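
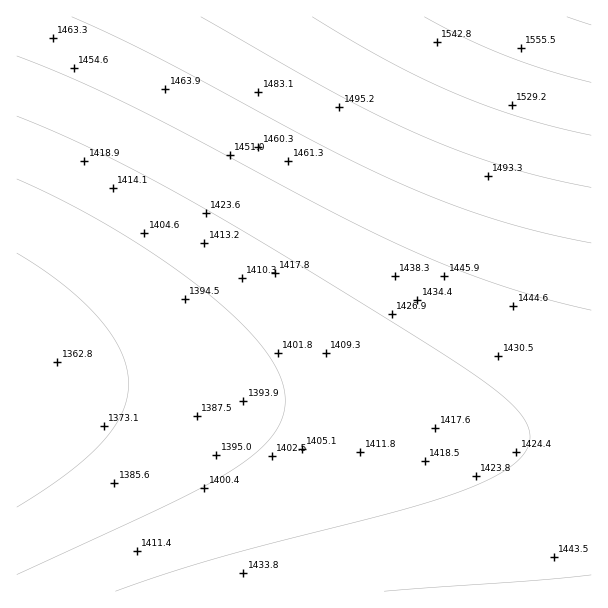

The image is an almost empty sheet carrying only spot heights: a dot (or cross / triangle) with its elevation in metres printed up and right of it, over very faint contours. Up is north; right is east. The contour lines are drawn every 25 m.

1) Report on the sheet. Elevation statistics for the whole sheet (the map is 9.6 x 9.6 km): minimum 1355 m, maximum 1580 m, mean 1440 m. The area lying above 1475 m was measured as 18.4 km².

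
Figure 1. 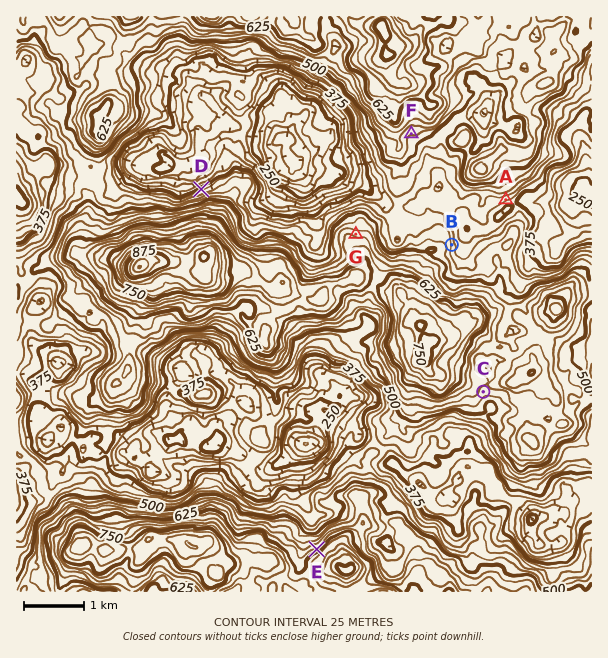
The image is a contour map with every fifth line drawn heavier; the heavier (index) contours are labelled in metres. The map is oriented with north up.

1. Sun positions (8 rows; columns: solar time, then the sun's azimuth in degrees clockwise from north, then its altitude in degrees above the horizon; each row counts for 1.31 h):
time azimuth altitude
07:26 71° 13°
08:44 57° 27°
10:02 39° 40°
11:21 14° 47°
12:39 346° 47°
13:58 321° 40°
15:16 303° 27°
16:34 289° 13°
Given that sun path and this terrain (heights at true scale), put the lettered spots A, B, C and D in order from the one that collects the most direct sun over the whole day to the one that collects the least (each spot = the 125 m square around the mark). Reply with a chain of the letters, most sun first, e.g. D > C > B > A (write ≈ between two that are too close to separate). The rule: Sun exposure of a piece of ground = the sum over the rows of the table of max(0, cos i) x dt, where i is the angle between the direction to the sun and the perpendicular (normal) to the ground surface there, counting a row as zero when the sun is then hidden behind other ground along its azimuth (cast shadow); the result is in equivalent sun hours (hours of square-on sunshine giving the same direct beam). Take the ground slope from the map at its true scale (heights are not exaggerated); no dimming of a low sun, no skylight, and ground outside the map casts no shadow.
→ D > B > C > A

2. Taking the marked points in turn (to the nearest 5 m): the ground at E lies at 610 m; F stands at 530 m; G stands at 570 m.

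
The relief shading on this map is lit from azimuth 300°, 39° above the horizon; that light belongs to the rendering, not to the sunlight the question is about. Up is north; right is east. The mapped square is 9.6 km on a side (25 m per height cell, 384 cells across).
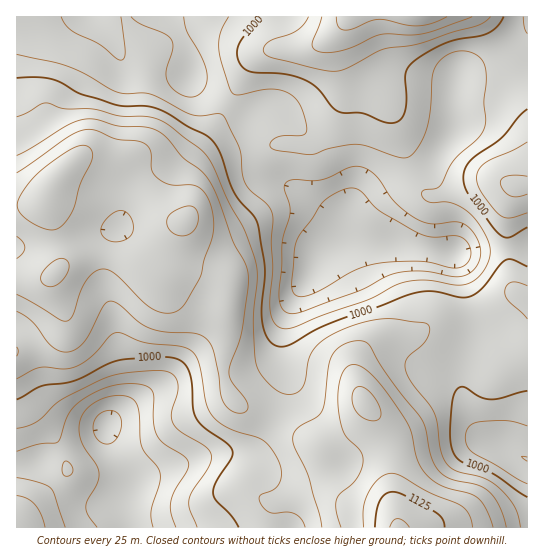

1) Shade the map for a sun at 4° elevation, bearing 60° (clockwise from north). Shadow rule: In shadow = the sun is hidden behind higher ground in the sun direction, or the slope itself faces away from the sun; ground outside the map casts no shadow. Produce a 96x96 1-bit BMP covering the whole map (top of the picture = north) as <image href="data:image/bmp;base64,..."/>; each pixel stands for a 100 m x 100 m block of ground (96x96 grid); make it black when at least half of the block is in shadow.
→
<image width="96" height="96" href="data:image/bmp;base64,Qk2+BAAAAAAAAD4AAAAoAAAAYAAAAGAAAAABAAEAAAAAAIAEAAATCwAAEwsAAAIAAAAAAAAA////AAAAAAAAAAAGAAAH4/gAAAAAAAAOAAAH4fgAAAAAAAAOAAAD4PAAAAAAAAAAAAAD4HAAAAAAAAAAAAABwCAAAAAAAAAAAAAAAAAAAAAAAAAAAAAAAAAAAAAAAAAAAAAAAAAAAAAAAAAAAAAAAAAAAAAAAAAAAAAAAAAAAAAAAAAAAAAAAAAAAAAAAAAAAAAAAAAAAAAAAAD+AAA4AAAAAAAAAAH/4AA4AAAAAAAAAAP//AAYAAAAAAAAAAf//wAAAAAAAAAAAA///4AAAAAAAAAAAB///4AAAAAAAAAAAD///4AAAAAAAAAAAD///4AAAAAAAAAAAD///wAAPgAAAAAAAD///gAA/gAAAAAAAB///gAA/gAAAAAAAA///AAB/gAAAAAAAAf//AAA/AAAAAAAAAH/+AAA/AAAAAAAAAD/+AAA/AAAAAAAAAB/+AAAeAAAAAAAAAA/+AAAcAAAAAAAAAAf+AAAAAAAAAAAAAAf8AAAAAAAAAAAAAAP8AAAAAAAAAAAAAAH8AAAAAAAAAAAAAAD4AAAAAAAAAAAAAAAAAAAAAAAAAAAAAAAAAAAAAAAAAAAAAcAAAAAAAAAAAAAAA+AAAAAAAAAAAAcAA8AAAAAAAAAAAD8AA8AAAAAAAAAAAD8AA8AAAAAAAAAAAD4AA4AAAAAAAAAAADwAB4AAAAAAAAAAAAAABwAAAAAAAAAAAAAABwAAAAAAAAAAAAAAAgAAAAAAAAAAAAAAAAAAAAAAAAAAAAAAAAAAAAAAAAAAAAAAAAAAAAAAAAAH4AAAAAAAAAAAAAA/4AAAAAAAAAAAAAD/8AAAAAAAAAAAAAf/8AAAAAAAAAAAAB//8AAAAAAAAAAAAD//8AAAAAAAAAAAAf//+AAAAAAAAAAAA///+AAAAAAAAAAAB///+AAAAAAAAAAAB/7/+AAAAAAAAAAAB/x/+AAAAAAAAAAAB/g/+AAAAAAAAAAAB/A/+AAAAAAAAAAAB+A/8AAAAAAAAAAAAwA/8AAAAAAAAAAAAAAf4AAAAAAAAAAAAAAfwAAAAAAAAAAAAAAPgAAAAAAAAAAAAAAHAAAAAAAAAAAAAAAAAAAAAAAAAAAAAAAAAAAAAAAAAAAAAAAAAAAAAAAAAAAAAAAAAAAAAAAAAAAAAAAAAAAAAAAAAAAAAAAAAAAAAAAAAAAAAAAAAAAAAAAAAAAAAAAAAAAAAAAAAAAAAAAAAAAAAAAAAAAAAAAAAAAAAAAAAAAAAAAAAAAAAAAAAAAAAAAAAAAAAAAAAAAAAAAAAAAAAAAAAAAAAAAAAAAAAAAAAAAAAAAAAAAAAAAAAAAAAAAAAAAAAAACAA/AAAAAAAAAAAAPgB/AAAAAAAAAAAAP4A+AAAAAAAAAAAAP8AOAAAAAAAAAAAAH4AAAAAAAAAAAAAAHwAAAAAAAAAAAAAADgAAAAAAAAAAAAAAAAAAAAAAAAAAAAAAAAAAAAIAAAAAAAAAAAAAAAfAAAAAAAAAAAAAAAfgAAAAAAAAAAAAwAfgAAAAAAAAAAAA4APgAAA="/>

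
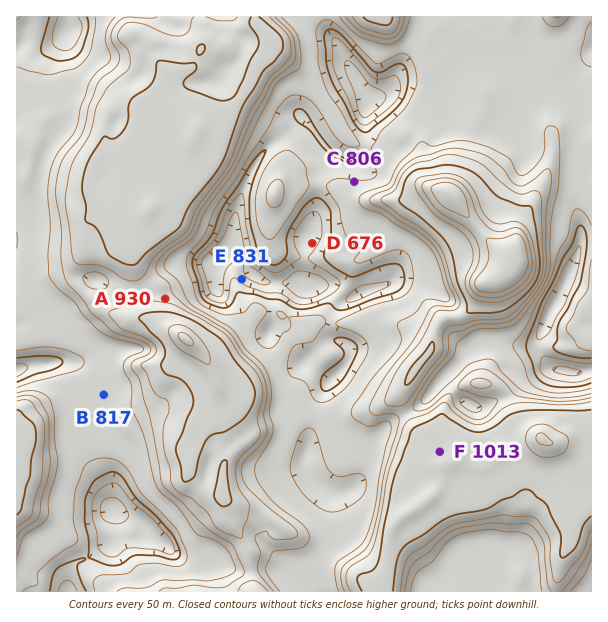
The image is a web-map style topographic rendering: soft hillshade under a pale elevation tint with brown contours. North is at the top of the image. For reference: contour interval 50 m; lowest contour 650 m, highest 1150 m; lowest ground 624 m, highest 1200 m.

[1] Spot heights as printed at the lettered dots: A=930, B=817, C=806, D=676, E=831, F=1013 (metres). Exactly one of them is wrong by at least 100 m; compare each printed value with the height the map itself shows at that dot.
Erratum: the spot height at E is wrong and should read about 681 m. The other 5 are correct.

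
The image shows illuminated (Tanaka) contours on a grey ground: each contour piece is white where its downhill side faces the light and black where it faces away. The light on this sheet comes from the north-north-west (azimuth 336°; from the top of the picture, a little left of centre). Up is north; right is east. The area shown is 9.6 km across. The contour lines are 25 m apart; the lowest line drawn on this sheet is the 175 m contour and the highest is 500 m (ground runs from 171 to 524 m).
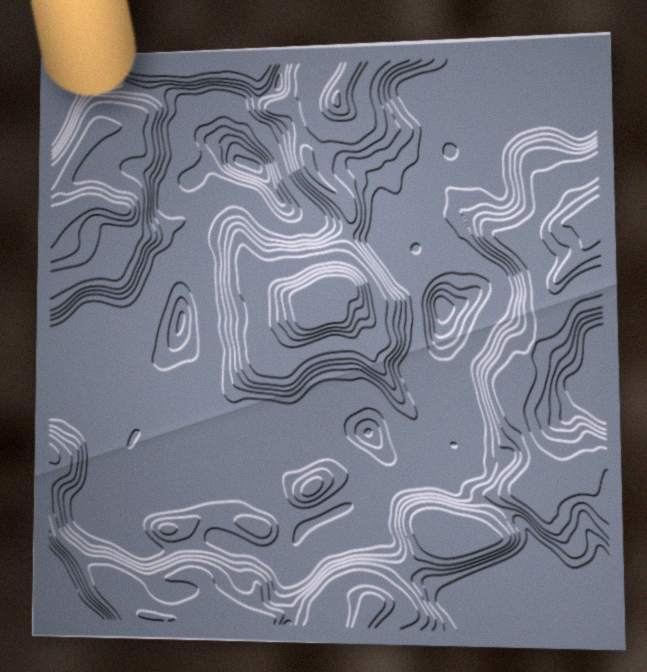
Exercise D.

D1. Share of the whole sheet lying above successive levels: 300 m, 54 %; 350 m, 38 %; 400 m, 22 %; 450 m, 4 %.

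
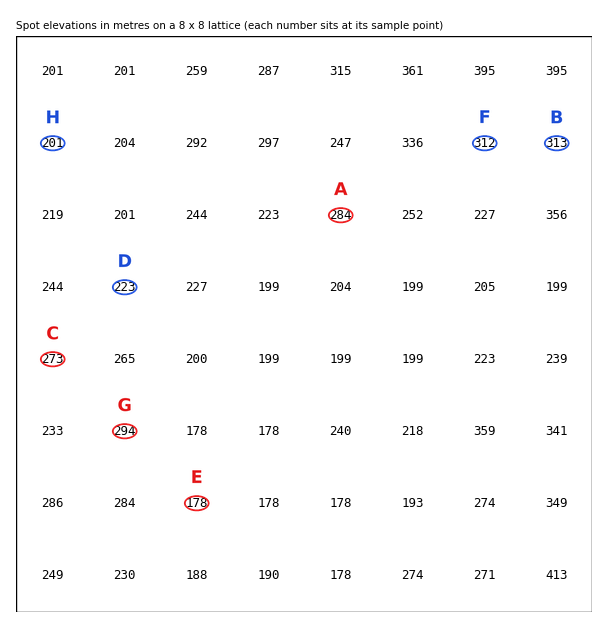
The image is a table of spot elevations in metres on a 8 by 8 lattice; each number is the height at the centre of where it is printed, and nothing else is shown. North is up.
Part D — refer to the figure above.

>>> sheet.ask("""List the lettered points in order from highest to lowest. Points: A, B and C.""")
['B', 'A', 'C']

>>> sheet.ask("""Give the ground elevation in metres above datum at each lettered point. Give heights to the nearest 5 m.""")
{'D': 225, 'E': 180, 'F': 310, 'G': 295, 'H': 200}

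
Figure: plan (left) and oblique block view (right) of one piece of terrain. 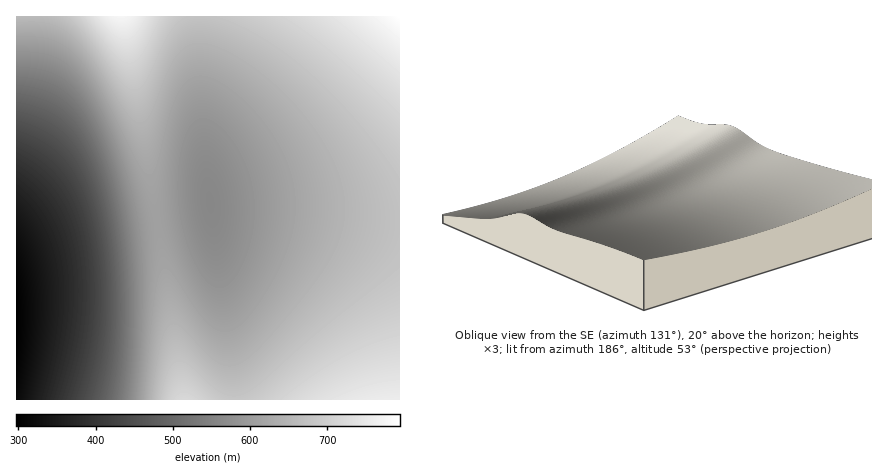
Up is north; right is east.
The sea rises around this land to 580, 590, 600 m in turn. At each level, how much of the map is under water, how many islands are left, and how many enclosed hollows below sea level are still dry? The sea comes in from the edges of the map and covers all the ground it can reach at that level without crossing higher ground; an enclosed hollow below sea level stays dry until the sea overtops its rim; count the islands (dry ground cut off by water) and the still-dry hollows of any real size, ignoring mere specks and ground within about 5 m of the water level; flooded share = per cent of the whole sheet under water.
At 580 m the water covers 25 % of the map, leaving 0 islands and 1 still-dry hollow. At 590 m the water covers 26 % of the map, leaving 0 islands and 1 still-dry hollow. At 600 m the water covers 27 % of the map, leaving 0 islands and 1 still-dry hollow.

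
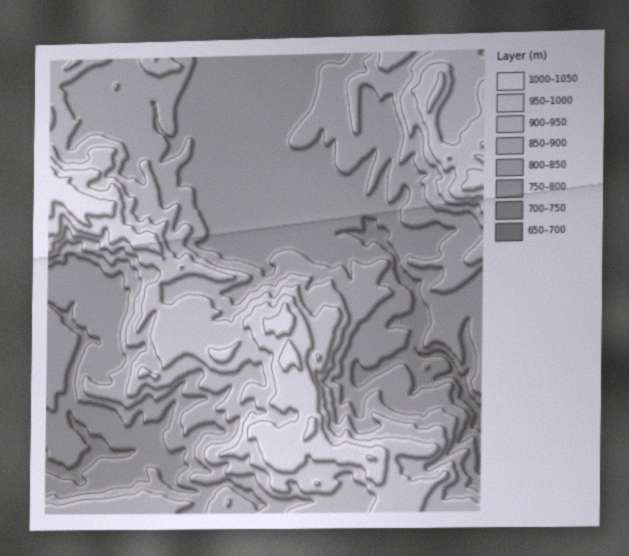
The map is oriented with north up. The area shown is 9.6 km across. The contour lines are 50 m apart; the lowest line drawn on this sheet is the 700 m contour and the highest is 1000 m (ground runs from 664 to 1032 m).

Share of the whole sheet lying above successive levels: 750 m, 91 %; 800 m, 60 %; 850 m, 38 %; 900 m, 24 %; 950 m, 10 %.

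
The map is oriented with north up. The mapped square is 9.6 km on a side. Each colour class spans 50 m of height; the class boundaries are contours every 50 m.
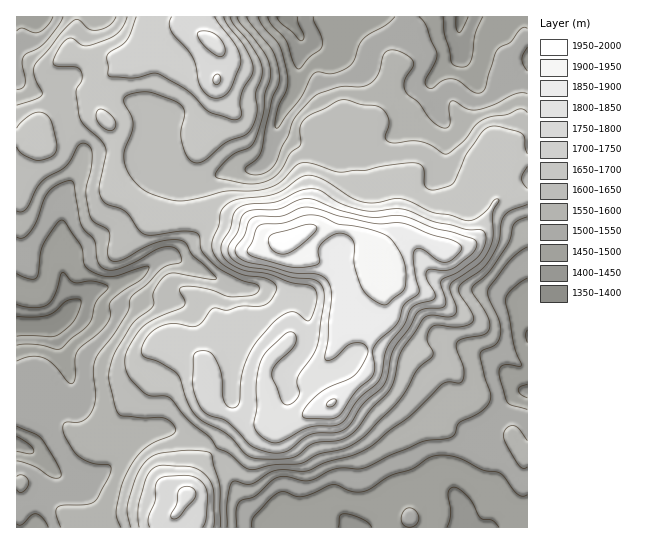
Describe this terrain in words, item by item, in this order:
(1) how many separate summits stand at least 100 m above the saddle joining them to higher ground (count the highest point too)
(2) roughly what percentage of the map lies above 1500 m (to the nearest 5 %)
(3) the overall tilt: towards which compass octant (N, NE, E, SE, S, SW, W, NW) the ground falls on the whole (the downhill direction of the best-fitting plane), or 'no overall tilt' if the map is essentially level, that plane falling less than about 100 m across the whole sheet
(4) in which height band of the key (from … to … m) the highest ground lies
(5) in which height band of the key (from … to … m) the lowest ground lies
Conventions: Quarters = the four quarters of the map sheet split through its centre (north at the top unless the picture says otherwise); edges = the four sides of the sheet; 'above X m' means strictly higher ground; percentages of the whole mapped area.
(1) Counting only tops that stand 100 m proud, the map has 3 summits.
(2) Roughly 85 % of the ground is higher than 1500 m.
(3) There is no overall tilt: the best-fitting plane is nearly level.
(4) Between 1950 and 2000 m: that is the band holding the highest ground.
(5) The lowest ground lies in the 1350–1400 m band.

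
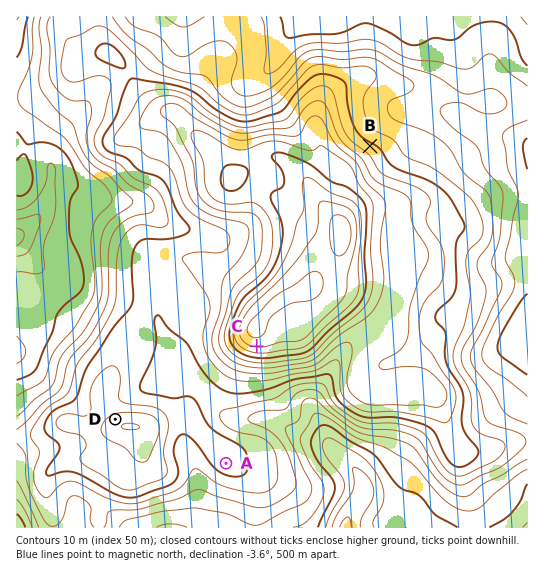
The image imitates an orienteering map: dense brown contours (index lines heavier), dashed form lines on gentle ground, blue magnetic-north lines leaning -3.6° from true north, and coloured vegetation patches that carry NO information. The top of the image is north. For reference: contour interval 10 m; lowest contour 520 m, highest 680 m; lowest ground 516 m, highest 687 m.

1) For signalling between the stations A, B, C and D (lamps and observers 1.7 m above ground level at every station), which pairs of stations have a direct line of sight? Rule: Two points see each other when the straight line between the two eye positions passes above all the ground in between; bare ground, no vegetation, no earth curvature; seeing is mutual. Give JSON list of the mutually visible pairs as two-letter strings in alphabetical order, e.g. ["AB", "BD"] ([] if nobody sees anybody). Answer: ["AC", "CD"]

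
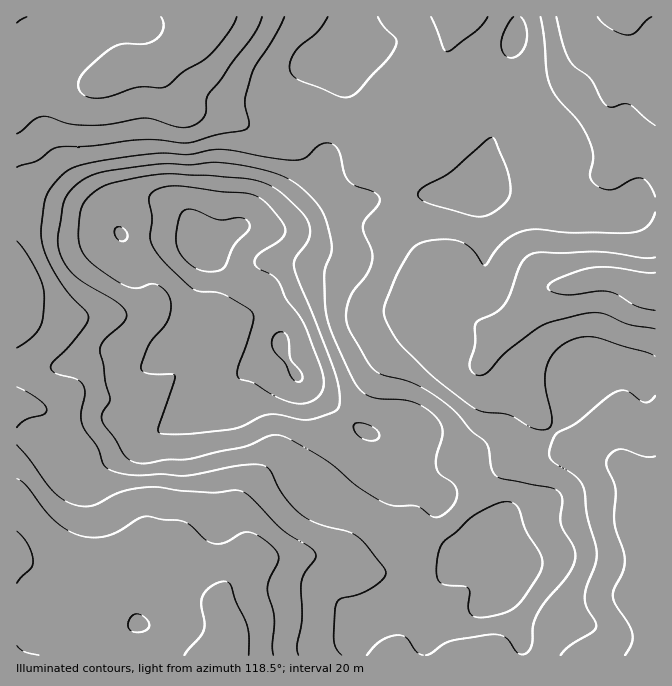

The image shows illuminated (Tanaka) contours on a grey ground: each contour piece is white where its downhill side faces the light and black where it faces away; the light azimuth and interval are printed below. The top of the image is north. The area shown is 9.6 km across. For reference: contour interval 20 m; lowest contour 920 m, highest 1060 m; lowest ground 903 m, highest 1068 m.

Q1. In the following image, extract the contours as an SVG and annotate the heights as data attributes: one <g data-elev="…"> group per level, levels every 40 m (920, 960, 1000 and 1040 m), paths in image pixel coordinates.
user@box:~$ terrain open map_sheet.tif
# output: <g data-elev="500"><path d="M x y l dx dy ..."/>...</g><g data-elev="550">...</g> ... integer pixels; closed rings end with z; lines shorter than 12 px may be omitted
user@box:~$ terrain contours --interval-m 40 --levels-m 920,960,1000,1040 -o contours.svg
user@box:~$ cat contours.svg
<g data-elev="920"><path d="M184 655l16-18 4-7 0-8-3-18 2-9 9-9 12-5 5 1 2 3 5 17 10 22 3 11 0 20"/><path d="M17 646l8 6 14 3"/><path d="M17 531l11 14 4 9 1 8-2 6-14 15"/><path d="M655 310l-18-4-18-11-9-3-11-1-34 4-13-3-3-2-1-3 2-4 8-5 23-8 13-3 18 0 32 5 11 1"/><path d="M237 17l-8 15-18 21-9 8-19 11-16 14-7 2-23-1-25 9-12 2-12-1-6-4-3-5-1-6 4-7 5-7 19-16 11-7 8-1 20 0 10-4 5-5 3-7 0-6-2-5"/><path d="M652 17l-5 3-12 13-6 2-9-2-10-5-7-5-5-6"/></g><g data-elev="960"><path d="M561 655l9-10 20-11 6-6 0-4-10-17-1-10 2-10 9-23 1-10-10-39-4-28-8-11-24-16-2-7 3-11 5-9 20-10 28-24 10-7 7-2 5 1 18 12 5-2 5-5"/><path d="M17 445l11 13 26 34 11 9 13 5 16-1 27-13 26-5 12 0 21 4 30 2 27-3 10 4 34 34 29 19 6 7-1 4-10 14-4 10 1 35-5 28 1 10"/><path d="M17 387l23 13 5 5 2 5-3 4-19 6-8 7"/><path d="M655 356l-10-4-51-15-15 1-14 5-13 12-4 8-3 9 0 13 7 30-1 10-4 4-8 1-11-4-18-11-28-4-17-9-34-27-29-29-13-19-5-15 2-10 14-34 12-19 10-6 22-4 16 3 11 6 11 15 3 2 17-22 10-7 10-5 15-2 33 4 64-1 7-2 6-3 5-6 3-8"/><path d="M17 241l10 13 11 21 5 12 1 11-1 20-4 10-8 10-14 10"/><path d="M655 197l-6-14-7-5-8 1-17 9-7 2-11-3-8-7-1-7 3-18-5-17-9-17-23-24-7-15-9-65"/><path d="M284 17l-10 20-17 26-5 10-7 25 0 9 4 16-1 4-3 3-28 5-28 8-45-3-54 6-32 1-7 3-14 11-20 6"/><path d="M488 17l-11 13-25 20-5 2-3-3-13-32"/></g><g data-elev="1000"><path d="M475 617l9 0 11-2 19-7 10-11 18-29 0-6-2-8-14-24-7-22-7-6-7 0-7 1-24 12-29 25-6 10-3 18 2 12 7 5 19 1 4 2 2 6-1 16 1 4z"/><path d="M433 517l7-1 8-5 6-8 3-8-2-10-15-11-4-7 1-12 5-20-1-10-7-10-14-10-15-5-33-3-10-5-8-10-21-45-7-24-2-40 8-25-4-21-7-19-17-18-14-10-18-8-28-6-29-4-25 3-30-1-53 7-20 7-15 11-8 14-6 30 0 12 3 12 6 10 8 9 42 26 7 6 3 5-3 9-20 18-4 10 4 15 1 17 5 16-1 5-7 10 0 7 25 38 7 4 8 2 25-4 22-1 56-12 25-11 10-1 12 5 32 19 33 27 23 15 14 5 23 0z"/></g><g data-elev="1040"><path d="M297 403l13-1 10-8 4-11-2-13-17-45-7-10-12-17-7-16-7-7-15-8-3-5 5-9 18-10 6-6 2-7-3-8-17-20-7-5-8-3-73-8-13 1-10 4-5 7 3 20-2 20 3 9 7 10 34 32 6 3 15 0 9 2 23 14 6 5-1 12-14 43-1 5 2 5 15 5 26 15z"/><path d="M119 240l3 1 3 0 3-6-4-7-6-1-3 1-1 4 2 5z"/></g>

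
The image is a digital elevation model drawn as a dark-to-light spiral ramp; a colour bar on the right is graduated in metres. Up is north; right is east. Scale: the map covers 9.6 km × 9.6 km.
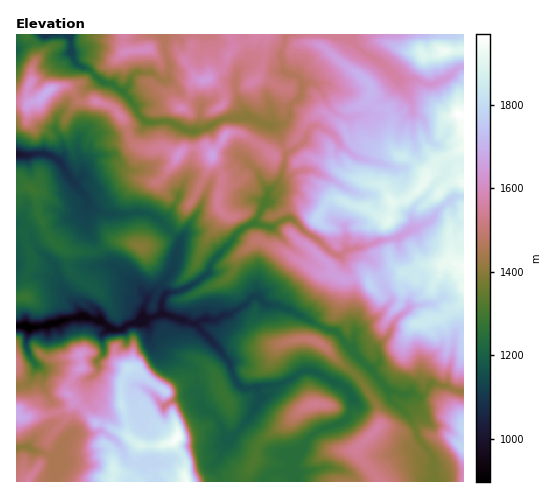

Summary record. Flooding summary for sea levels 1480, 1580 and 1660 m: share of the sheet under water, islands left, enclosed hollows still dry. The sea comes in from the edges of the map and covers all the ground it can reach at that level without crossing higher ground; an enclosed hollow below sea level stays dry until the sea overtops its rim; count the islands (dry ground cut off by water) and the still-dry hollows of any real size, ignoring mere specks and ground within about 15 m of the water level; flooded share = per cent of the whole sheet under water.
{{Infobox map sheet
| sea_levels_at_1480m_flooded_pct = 53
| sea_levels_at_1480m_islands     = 2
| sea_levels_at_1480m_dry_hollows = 0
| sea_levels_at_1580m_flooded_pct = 71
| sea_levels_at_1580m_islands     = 5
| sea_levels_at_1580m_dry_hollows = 0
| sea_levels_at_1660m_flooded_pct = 79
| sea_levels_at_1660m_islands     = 1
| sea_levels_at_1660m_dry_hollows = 0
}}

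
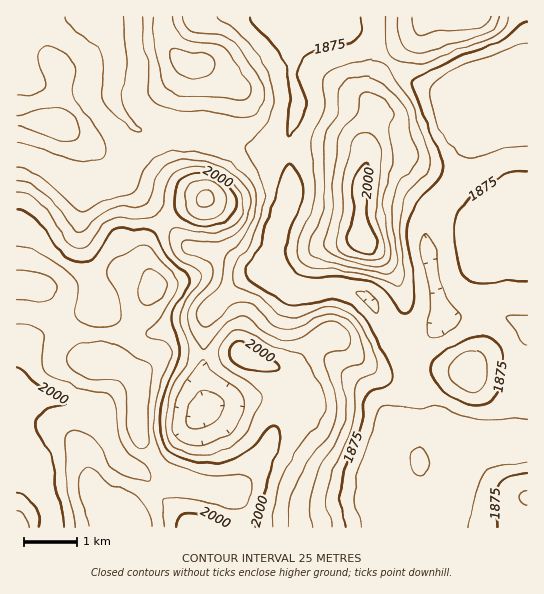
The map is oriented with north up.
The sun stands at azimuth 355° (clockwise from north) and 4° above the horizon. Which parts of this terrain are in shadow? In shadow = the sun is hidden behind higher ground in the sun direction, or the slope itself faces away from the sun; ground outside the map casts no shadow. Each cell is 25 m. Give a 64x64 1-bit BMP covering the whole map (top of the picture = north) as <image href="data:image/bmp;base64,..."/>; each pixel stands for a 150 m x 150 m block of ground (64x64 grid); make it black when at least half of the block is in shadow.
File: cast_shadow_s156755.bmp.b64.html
<image width="64" height="64" href="data:image/bmp;base64,Qk0+AgAAAAAAAD4AAAAoAAAAQAAAAEAAAAABAAEAAAAAAAACAAATCwAAEwsAAAIAAAAAAAAA////AAAAAAAAAAfwAAAAAAAAD/gAAAAAAAAP8AAAAAAAAA/AAAAAAAAADAAAAAAAAAAAAAAAAAAAAAAAAAAAAAABAAADgAAAAAMAAAeAAAAAAwAAB8AAAAACAAAHwABAAAAAAAOAAeAAAAAAAAAB8AAAGAAAAAPwAGAYAAAAA/AB8Dg4AAwH4AfwPDwAHgfgH/A8fAAcB4AP8Dx+ADgAAAIAPHwAcAAAAAAYOADgAAAAAAAAAMAAAAAAAAABgAAAAAAAAAAOAAAAAAAAAA8AAAAADgAAHwAAAAB/AAA/AAAAAH/AAH8AAAAAP8AD/wAAAAAf4A//AAAAAAP4H/8AAAAAAPwf/wAAAAAB/B/+AAAAAAP8D/4AAAAAB/wB+AAAAAAP/AAAAAAAAA/+AAAAAAAAD/4AAAAAAAAP/gAAAAAAAAf+AAAAAAAAAAAAAGAAAAAAAAAAcAAAAAAAAABwAAAAAAAAAHAAAgAAAAAAIAAPAAAAAAAAAD8AAAAAAAAA/gAAAAAAAAD+AAAAAAAAAPAAB/gAAAAAAAAf/AAAAAAAAB/8AAAH4AAAP/wAAA/wAAAf8AAAH/gAAA+AAAA/+AAAAAAAAH/4AAAAAAAAf/wAAAAAAAD//AAAAAAAAP/+AAAAAAAA//4AAAAAAAA//wAAAAAAAAf/AAAAAAAAAP4AAAAAAAAAAA=="/>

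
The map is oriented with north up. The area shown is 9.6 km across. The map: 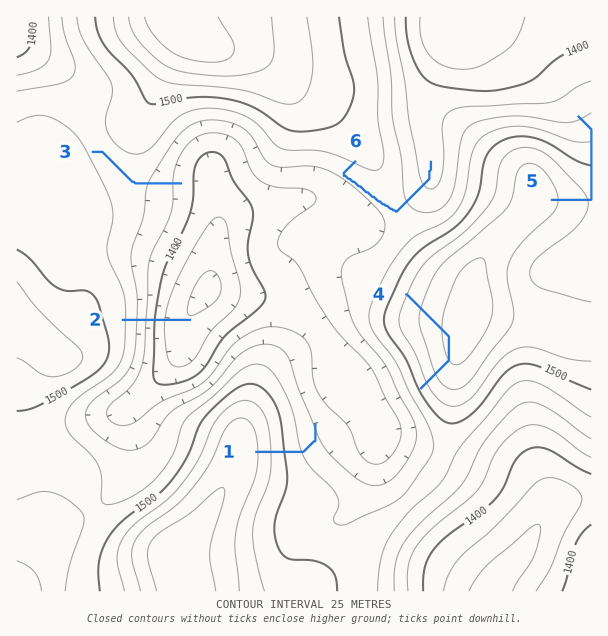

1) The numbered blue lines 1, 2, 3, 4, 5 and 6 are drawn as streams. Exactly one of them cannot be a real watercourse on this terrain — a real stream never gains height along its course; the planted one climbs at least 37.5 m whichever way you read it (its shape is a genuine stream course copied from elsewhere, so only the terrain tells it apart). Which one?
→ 4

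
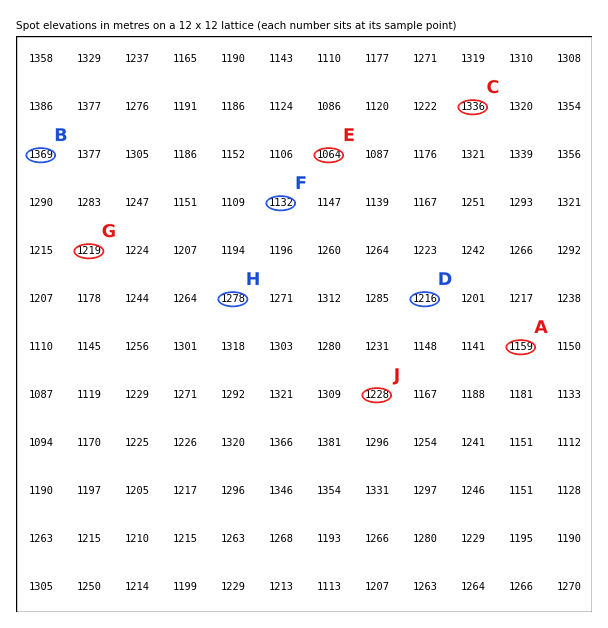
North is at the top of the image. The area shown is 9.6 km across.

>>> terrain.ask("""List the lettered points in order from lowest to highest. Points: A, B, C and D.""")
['A', 'D', 'C', 'B']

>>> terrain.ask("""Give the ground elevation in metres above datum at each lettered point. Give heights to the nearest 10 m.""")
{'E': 1060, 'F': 1130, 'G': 1220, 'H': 1280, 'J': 1230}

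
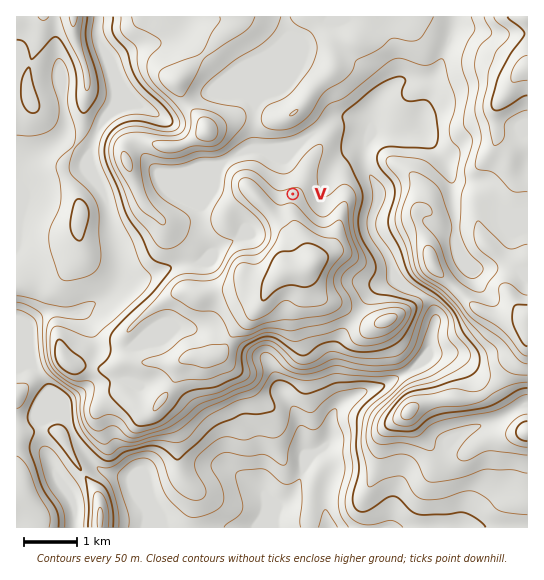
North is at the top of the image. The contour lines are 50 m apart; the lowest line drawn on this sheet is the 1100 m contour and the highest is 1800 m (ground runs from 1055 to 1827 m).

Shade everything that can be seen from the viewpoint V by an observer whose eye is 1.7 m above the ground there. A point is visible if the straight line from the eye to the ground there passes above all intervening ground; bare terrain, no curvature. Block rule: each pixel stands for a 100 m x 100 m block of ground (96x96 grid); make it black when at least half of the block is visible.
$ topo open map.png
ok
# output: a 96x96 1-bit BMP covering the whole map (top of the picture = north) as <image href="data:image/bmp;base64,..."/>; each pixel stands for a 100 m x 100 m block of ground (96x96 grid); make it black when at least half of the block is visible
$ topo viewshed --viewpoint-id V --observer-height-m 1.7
<image width="96" height="96" href="data:image/bmp;base64,Qk2+BAAAAAAAAD4AAAAoAAAAYAAAAGAAAAABAAEAAAAAAIAEAAATCwAAEwsAAAIAAAAAAAAA////AAAAAAAAAAAAAAAAAAAAAAAAAAAAAAAAAAAAAAAAAAAAAAAAAAAAAAAAAAAAAAAAAAAAAAAAAAAAAAAAAAAAAAAAAAAAAAAAAAAAAAAAAAAAAAAAAAAAAAAAAAAAAAAAAAAAAAAAAAAAAAAAAAAAAAAAAAAAAAAAAAAAAAAAAAAAAAAAAAAAAAAAAAAAAAAAAAAAAAAAAAAAAAAAAAAAAAAAAAAAAAAAAAAAAAAAAAAAAAAAAAAAAAAAAAAAAAAAAAAAAAAAAAAAAAAAAAAAAAAAAAAAAAAAAAAAAAAAAAAAAAAAAAAAAAAAAAAAAAAAAAAAAAAAAAAAAAAAAAAAAAAAAAAAAAAAAAAAAAAAAAAAAAAAAAAAAAAAAAAAAAAAAAAAAAAAAAAAAAAAAAAAAAAAAAAAAAAAAAAAAAAAAAAAAAAAAAAAAAAAAAAAAAAAAAAAAAAAAAAAAAAAAAAAAAAAAAAAAAAAAAAAAAAAAAAAAAAAAAAAAAAAAAAAAAAAAAAAAAAAAAAAAAAAAAAAAAAAAAAAAAAAAAAAAAAAAAAAAAAAAAAAAAAAAAAAAAAAAAAAAAAAAAAAAAAAAAAAAAAAAAAAAAAAAAAAAAAAAAAAAAAAAAAAAAIAAAAAAAAAAAAAAAAAAAAAAAAAAAAAAAAAAAAAAAAAAAAAAAAAAAAAAAAAAAAAAAAAAAAAAAAAAAAAAAAAAAAAAAAAAAAAAAAAAAAAAAAAAAAAAAAAAAAAAAAAAAAAAAAAAAAAAAAAAAAAAAAAAAAAAAAAAAAEAAAAAAAAAAAAAAAMAAAAAAAAAAAAAAAMAAAAAAAAAAABgAAMAAAAAAAAAAABwAAcAAAAAAAAAAAB4AAYAQAAAAAAAAADsAA4AAAAAAAAAAACEAA4AAAAAAAAAAAAGABwAAAAAAAAAAAECADgAAAAAAAAAAAICADgAAAAAAAAAACICADgAAAAAAAAAAGYDADgAAAAAAAAAAPQDADwAAAAAAAAAAfYDAD4AgAAAAAAAA/cDAD4AxwAAAAAAA/eDAHwA/wAAAAAAA/+DAPwB/gAAAAAAA//HAfgD/gAAAAAAAf//A/AD/AAAAAAAAf//B8AD/AAAAAAAAf/+D4AD/AAAAAABh//8DwAD8AAAAAD////8HwAH8AAAAAAf///8fwAf8AAAAAAH///8f/A/8AAAAAAD///4f///8AAAAAAD///4f///8AAAAAAA/z/4P///8AAAAAAADgf8P///8AAAAAAABgH/////+AAAAAAABAD/////+AAAAAAABAB//////AAAAAAADAA//////AAAAAAAGAA//////gAAAAAAOAAf/////gAAAAB8eAAf/////8AAAAA/+AAP/////8AAAAAf8AAAf////4AAAAAP8AAAP////4AAAAAH8AAAP////4AAAAAD+AAAf/8//4AAAAAB+AAAf/8f/4AAAAAA+AAAQf4Px4AAAAAAfAAAAP4P/8AAAAAAPAAAAP4H/8AAAAAADgAAAP4H/8AAAAAADgAAAP8H/8="/>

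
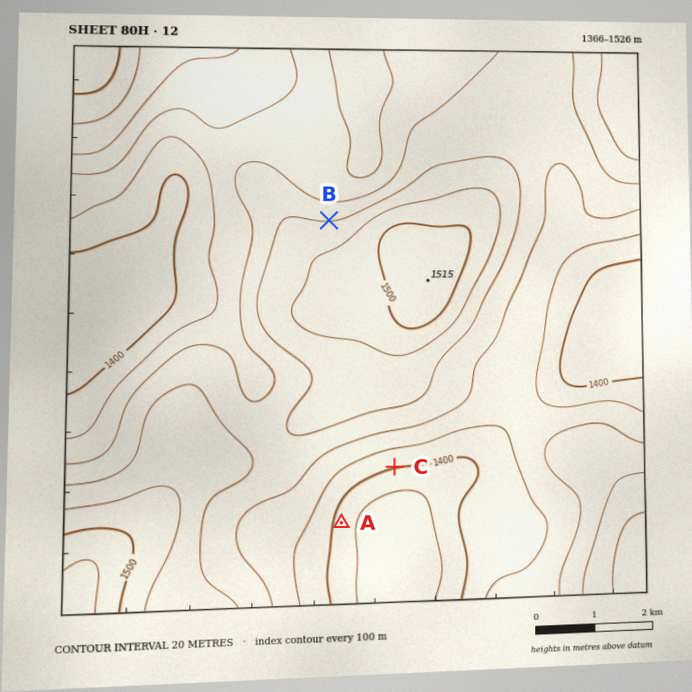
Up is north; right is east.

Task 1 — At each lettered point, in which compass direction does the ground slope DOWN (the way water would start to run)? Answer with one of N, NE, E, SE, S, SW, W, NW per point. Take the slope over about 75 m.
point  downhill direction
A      E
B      N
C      S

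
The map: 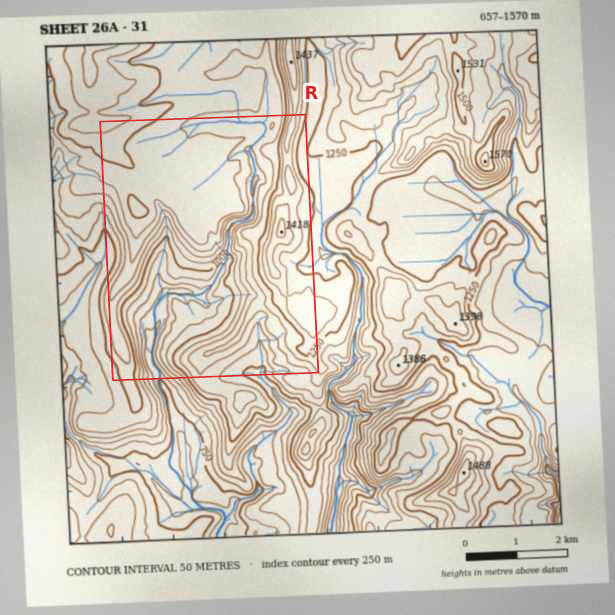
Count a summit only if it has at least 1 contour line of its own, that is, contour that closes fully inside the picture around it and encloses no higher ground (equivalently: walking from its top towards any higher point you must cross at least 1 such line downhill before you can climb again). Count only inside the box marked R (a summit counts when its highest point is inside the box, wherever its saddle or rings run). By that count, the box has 3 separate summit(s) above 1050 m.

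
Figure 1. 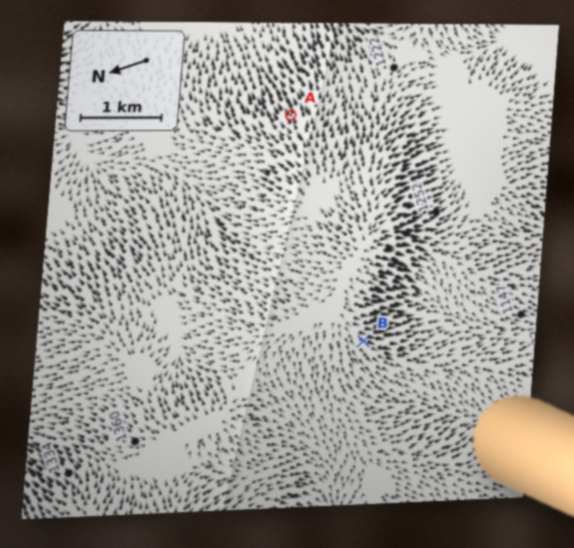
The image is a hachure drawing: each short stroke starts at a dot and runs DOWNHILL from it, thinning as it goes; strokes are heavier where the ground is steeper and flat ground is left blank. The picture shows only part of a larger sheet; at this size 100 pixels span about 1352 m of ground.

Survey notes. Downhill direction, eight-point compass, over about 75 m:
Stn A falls E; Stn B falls SW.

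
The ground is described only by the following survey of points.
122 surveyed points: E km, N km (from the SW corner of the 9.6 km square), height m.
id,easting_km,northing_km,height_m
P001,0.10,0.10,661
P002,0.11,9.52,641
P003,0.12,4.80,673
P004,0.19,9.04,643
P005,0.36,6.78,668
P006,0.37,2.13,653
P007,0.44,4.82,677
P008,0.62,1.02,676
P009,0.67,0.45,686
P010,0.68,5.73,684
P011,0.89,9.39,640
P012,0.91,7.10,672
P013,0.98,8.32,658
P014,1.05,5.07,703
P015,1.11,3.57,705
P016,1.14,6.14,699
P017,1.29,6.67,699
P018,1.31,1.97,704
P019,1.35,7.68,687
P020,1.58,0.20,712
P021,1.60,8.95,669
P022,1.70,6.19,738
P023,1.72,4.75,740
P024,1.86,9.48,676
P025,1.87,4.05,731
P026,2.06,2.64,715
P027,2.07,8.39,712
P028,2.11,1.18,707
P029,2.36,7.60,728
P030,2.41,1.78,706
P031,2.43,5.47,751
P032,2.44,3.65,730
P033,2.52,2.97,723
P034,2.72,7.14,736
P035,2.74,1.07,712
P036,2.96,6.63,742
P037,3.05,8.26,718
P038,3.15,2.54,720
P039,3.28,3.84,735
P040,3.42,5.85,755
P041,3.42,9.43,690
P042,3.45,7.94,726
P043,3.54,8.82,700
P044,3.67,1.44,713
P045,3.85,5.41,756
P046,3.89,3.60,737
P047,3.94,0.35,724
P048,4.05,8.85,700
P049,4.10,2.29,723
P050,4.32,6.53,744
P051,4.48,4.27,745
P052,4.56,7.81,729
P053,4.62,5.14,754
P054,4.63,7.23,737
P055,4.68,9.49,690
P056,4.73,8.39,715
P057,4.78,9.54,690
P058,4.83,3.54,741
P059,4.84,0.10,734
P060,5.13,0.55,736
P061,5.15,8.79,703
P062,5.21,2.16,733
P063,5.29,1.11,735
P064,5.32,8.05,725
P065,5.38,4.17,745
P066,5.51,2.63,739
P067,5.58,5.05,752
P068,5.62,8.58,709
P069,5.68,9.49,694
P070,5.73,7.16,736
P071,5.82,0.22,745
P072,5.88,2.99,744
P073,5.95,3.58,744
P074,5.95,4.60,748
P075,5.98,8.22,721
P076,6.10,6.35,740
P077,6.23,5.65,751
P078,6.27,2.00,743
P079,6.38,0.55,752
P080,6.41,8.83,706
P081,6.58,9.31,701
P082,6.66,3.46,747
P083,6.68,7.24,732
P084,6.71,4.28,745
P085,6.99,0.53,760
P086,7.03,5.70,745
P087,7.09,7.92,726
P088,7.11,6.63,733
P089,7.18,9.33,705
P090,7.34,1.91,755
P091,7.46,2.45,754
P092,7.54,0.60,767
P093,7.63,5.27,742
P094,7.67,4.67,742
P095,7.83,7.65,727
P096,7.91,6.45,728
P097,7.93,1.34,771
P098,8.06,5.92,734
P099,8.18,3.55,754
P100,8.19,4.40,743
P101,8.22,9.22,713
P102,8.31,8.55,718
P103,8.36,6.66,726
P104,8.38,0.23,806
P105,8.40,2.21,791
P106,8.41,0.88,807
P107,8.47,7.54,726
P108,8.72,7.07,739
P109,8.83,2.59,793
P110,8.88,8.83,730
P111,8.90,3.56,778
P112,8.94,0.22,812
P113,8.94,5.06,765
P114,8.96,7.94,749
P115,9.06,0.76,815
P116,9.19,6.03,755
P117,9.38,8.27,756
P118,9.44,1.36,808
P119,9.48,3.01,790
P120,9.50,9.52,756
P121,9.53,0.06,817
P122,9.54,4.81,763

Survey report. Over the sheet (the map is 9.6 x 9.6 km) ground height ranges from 638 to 819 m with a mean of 729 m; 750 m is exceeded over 19.9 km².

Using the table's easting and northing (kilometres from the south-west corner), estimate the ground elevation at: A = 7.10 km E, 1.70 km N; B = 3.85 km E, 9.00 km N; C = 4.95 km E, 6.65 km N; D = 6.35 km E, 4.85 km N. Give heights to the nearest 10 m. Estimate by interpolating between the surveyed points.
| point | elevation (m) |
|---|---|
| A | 750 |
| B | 700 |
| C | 740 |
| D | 750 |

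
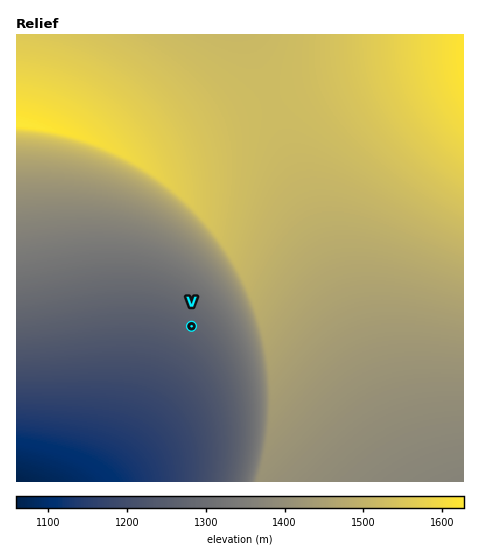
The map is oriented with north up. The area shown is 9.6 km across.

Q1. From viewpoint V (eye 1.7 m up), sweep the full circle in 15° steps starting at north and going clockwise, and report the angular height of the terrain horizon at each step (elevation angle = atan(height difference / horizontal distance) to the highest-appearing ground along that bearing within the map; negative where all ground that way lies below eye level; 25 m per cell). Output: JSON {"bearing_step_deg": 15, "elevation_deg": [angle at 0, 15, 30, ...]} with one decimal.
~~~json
{"bearing_step_deg": 15, "elevation_deg": [6.4, 7.5, 8.3, 8.9, 9.0, 8.6, 7.9, 6.7, 5.4, 4.0, 2.7, -0.1, -1.5, -2.2, -2.5, -2.4, -1.8, -1.0, -0.1, 0.7, 1.4, 2.3, 4.3, 5.3]}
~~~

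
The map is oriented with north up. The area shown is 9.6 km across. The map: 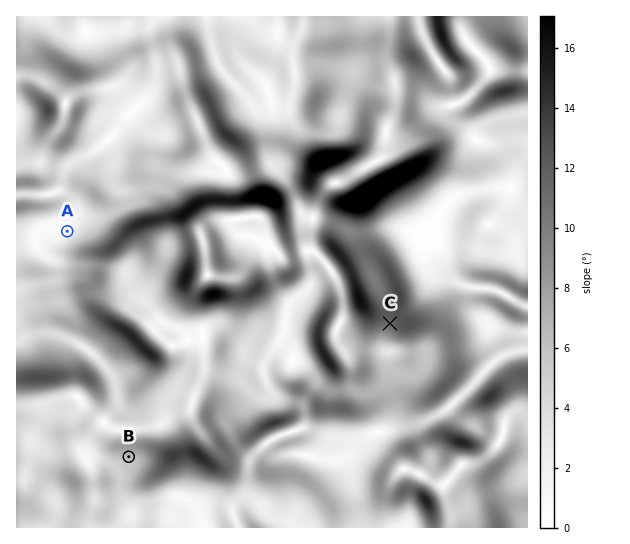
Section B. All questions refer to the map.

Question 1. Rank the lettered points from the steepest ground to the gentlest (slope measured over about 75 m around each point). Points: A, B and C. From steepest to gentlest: C B A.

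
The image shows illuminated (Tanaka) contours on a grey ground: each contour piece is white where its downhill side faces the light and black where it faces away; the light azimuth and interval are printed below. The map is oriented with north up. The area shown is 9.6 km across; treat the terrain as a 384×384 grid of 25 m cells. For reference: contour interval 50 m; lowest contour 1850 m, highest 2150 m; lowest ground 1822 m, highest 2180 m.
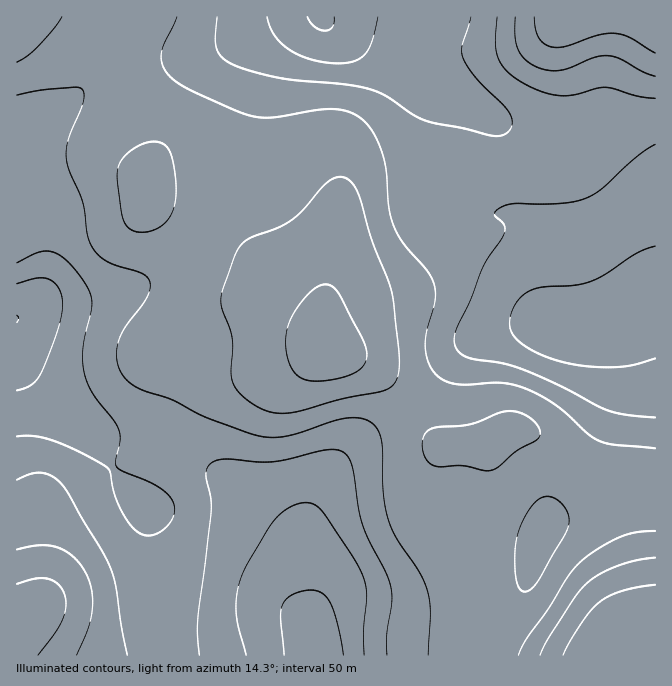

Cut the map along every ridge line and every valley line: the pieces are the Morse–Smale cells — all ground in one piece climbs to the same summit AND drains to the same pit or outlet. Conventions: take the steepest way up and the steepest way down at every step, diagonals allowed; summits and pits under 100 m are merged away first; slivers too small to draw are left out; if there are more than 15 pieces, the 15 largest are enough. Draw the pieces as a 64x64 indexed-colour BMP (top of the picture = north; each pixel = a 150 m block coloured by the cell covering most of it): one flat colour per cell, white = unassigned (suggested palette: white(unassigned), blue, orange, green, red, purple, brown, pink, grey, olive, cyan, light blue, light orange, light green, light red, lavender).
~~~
<image width="64" height="64" href="data:image/bmp;base64,Qk12CAAAAAAAAHYAAAAoAAAAQAAAAEAAAAABAAQAAAAAAAAIAAATCwAAEwsAABAAAAAAAAAA////ALR3HwAOf/8ALKAsACgn1gC9Z5QAS1aMAMJ34wB/f38AIr28AM++FwDox64AeLv/AIrfmACWmP8A1bDFAIiIiIiIiIiIiIiIiIiIiBERERERERERERERERERERERiIiIiIiIiIiIiIiIiIiIERERERERERERERERERERERGIiIiHd3eIiIiIiIiIiIEREREREREREREREREREREREoiIh3d3d3iIiIiIiIiIgRERERERERERERERERERERESd3d3d3d3d4iIiIiIiIiBERERERERERERERERERERERJ3d3d3d3d3iIiIiIiIiIEREREREREREREREREREREREnd3d3d3d3d4iIiIiIiIgRERERERERERERERERERERESd3d3d3d3d3iIiIiIiIiBERERERERERERERERERERERJ3d3d3d3d3d4iIiIiIiIEREREREREREREREREREREREnd3d3d3d3d3iIiIiIiIEREREREREREREREREREREREid3d3d3d3d3d4iIiIiIgRERERERERERERERERERERESJ3d3d3d3d3d3iIiIiIiBERERERERERERERERERERERInd3d3d3d3d3eIiIiIiBEREREREREREREREREREREREid3d3d3d3d3d3iIiIiIERERERERERERERERERERERESJ3d3d3d3d3d3eIiIiIERERERERERERERERERERERESInd3d3d3dzMzN4iIiBERERERERERERERERERERERERIid3d3d3dzMzMxERERERERERERERERERERERERERERIiJ3d3d3dzMzMzERERERERERERERERERERERERERESIiInd3d3d3MzMzERERERERERERERERERERERERERESIiIid3d3d3MzMzMREREREREREREREREREREREREREiIiIiJ3d3d3czMzMxEREREREREREREREREREREREREiIiIiInd3d3czMzMzERERERERERERERERESIiIREREiIiIiIid3d3czMzMzMRERERERERERERERESIiIiIRIiIiIiIiJ3d3czMzMzMxERERERERERERERESIiIiIiIiIiIiIiInd3czMzMzMzMRERERERERERERERIiIiIiIiIiIiIiIid3czMzMzMzMxERERERERERERERIiIiIiIiIiIiIiIiJ3czMzMzMzMzMRERERERERERERIiIiIiIiIiIiIiIiInczMzMzMzMzMzMRERERERERERIiIiIiIiIiIiIiIiIiczMzMzMzMzMzMzMzMxERERERIiIiIiIiIiIiIiIiIiIzMzMzMzMzMzMzMzMzMxERESIiIiIiIiIiIiIiIiIiIjMzMzMzMzMzMzMzMzMzMxEiIiIiIiIiIiIiIiIiIiIiMzMzMzMzMzMzMzMzMzMzMiIiIiIiIiIiIiIiIiIiIiIzMzMzMzMzMzMzMzMzMzMyIiIiIiIiIiIiIiIiIiIiIjMzMzMzMzMzMzMzMzMzMzIiIiIiIiIiIiIiImZmZiIiMzMzMzMzMzMzMzMzMzMzUiIiIiIiIiIiIiIiZmZmZmYzMzMzMzMzMzMzMzMzMzNSIiIiIiIiIiIiIiZmZmZmZjMzMzMzMzMzMzMzMzMzNVIiIiIiIiIiIiIiJmZmZmZmMzMzMzMzMzMzMzMzMzNVUiIiIiIiIiIiIiImZmZmZmYzMzMzMzMzMzMzMzMzVVVSIiIiIiIiIiIiIiZmZmZmZjMzMzMzMzMzMzMzM1VVVVUiIiIiIiIiIiIiJmZmZmZmMzMzMzMzMzMzMzM1VVVVVSIiIiIiIiIiIiImZmZmZmYzMzMzMzMzMzMzNVVVVVVVIiIiIiIiIiIiImZmZmZmZjMzMzMzMzMzMzVVVVVVVVUiIiIiIiIiIiIiZmZmZmZmMzMzMzMzMzM1VVVVVVVVVSIiIiIiIiIiIiZmZmZmZmYzMzMzMzMzNVVVVVVVVVVVIiIiIiIiIiIiZmZmZmZmZjMzMzMzMzVVVVVVVVVVVVUiIiIiIiIiIiJmZmZmZmZmVTMzMzMzNVVVVVVVVVVVVUIiIiIiIiIiImZmZmZmZmZVVTMzMzM1VVVVVVVVVVVURCIiIiIiIiImZmZmZmZmZlVVVTMzNVVVVVVVVVVVVVRERCIiIiIiIiZmZmZmZmZmVVVVVVVVVFVVVVVVVVVURERERERERERESWZmZmZmZmZVVVVVVVVVRVVVVVVVRERERERERERERERJmZZmZmZmZlVVVVVVVVVERVREREREREREREREREREREmZmZZmZmZmVVVVVVVVVEREREREREREREREREREREREmZmZmWZmZmZVVVVVVVVURERERERERERERERERERERESZmZmZZmZmZlVVVVVVVVRERERERERERERERERERERESZmZmZlmZmZmVVVVVVVVREREREREREREREREREREREmZmZmZmWZmZmZVVVVVVVVERERERERERERERERERESZmZmZmZmZZmZmZlVVVVVVVURERERERERERERERERJmZmZmZmZmZZmZmZmVVVVVVVVRERERERERERERERERJmZmZmZmZmZlmZmZmZVVVVVVVVERERERERERERERESZmZmZmZmZmZmWZmZmZlVVVVVVVURERERERERERERESZmZmZmZmZmZmZZmZmZmVVVVVVVVRERERERERERERESZmZmZmZmZmZmZZmZmZmZVVVVVVVVEREREREREREREmZmZmZmZmZmZmZmWZmZmZlVVVVVVVUREREREREREREmZmZmZmZmZmZmZmZZmZmZm"/>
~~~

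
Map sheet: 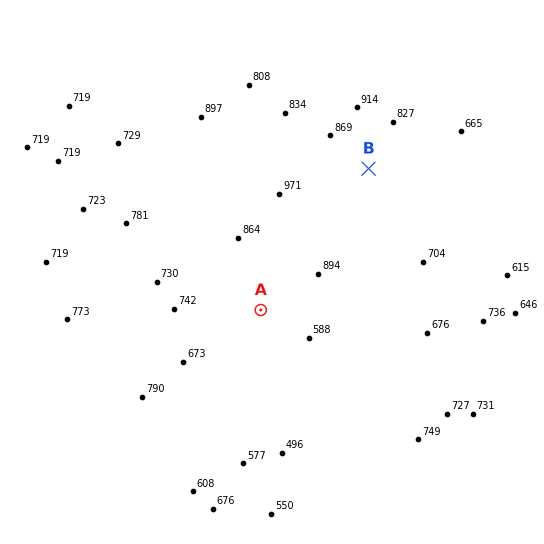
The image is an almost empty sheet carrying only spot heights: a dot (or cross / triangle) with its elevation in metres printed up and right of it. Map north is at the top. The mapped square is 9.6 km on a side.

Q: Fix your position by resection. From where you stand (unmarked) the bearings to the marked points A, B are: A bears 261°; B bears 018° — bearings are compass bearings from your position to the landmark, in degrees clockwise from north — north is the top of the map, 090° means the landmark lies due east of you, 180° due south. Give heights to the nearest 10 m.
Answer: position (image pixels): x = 326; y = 300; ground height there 770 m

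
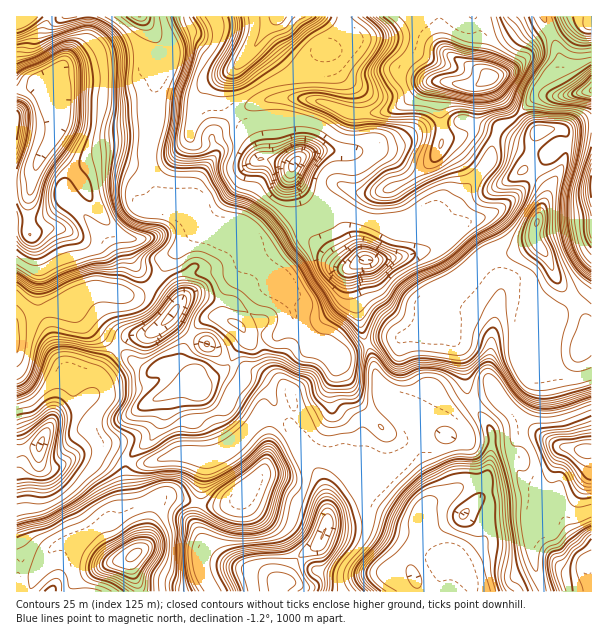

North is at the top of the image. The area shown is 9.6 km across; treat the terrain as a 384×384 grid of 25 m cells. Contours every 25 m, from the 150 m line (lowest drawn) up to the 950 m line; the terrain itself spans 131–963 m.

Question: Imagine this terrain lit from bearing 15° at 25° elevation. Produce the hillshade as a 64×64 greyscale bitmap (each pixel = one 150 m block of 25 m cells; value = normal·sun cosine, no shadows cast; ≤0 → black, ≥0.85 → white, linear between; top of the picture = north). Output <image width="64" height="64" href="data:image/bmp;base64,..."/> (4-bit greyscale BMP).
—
<image width="64" height="64" href="data:image/bmp;base64,Qk12CAAAAAAAAHYAAAAoAAAAQAAAAEAAAAABAAQAAAAAAAAIAAATCwAAEwsAABAAAAAAAAAAAAAAABEREQAiIiIAMzMzAERERABVVVUAZmZmAHd3dwCIiIgAmZmZAKqqqgC7u7sAzMzMAN3d3QDu7u4A////AHdkVmQgAASIh5uorMmIh3ZDVlIANniHd3d4mqqqczZnd3VWZRAAFHeHm5iruYh2ZTRmZCNXeHd3d3iamapjRmd4dmZ2MQE0RWiaiJmHdlVFaIh3eIiHd3d3iJiJqVR3d4h3d3d3d2ZDaJmIdTIiIkerqZmqqYd3d3iJmHmoZ6iIiIh3eJq7qXZ4iIdjAAAAJZupmaqph3iIiJmIiZiLuqmZmYiIm8zMyph3dkEAAAASWIiIiZmIiIiZqYiamJuqudzLqYiJvM3tuXZSAAAAJENGh2Z4iHd4iaupiZqYiZq73u3LqYiJvN2phBAAAAE2dVZ1RXd3d3eJqpiJmYiIir3N3czKmIiauphRAAJERFeHZVM0d3iIeIiIiImZiIeJm6q8zMy6mZmYhkNFZnd2Z3dlMSV3iZmIiHZ4iZmIh4iau7u7zMy7upmIiamYh3dmZ2QQJniJmqmYdmeJmYiIibzd3LqrvMzMy7vMzLuYh2VndCJXeIiru6mId4mpiIiKzczcupmrvM3u7+7dzMqIdniGRGd3iJq8y6mZmql3iavMq7mImJqqq97v7bu8zKmaqYZmd3d3iazMzNy7qHibzLqap1V3iJmHeau6mJq7u8y5h3d3d3d4msze7MuoeKzduomXU0Z4iHUzV3dneJq97Kh3d3d3d3eIm8zKupiZu7qIVndkRXd2ZlMzMzRWia3smHd3d3dmeIiJmYeJmZmXVDQzRVVmdlNFZTIhIzRnm8qHdlVmdmeIiId3ZXmYiFIAESIjRXd2QyNFQ0REM0eJmHd1RFZmiYiHd2ZVmph2MRIiMhEkeId2U0RVRURURXh3d2RFZmiZh3d3dlerl1IRIzMjMRRoiIl2VVVDNGdVZ3eHU0VUaJh3d3dlaaqEAAAAEgJUNWd4h3iHZlVVZ3VWeHZDMyNph3d3d1V5mFAAAAAAAUZmd3dlZ4iHZnd3dlZ3ZUMhE3h2VXd2VXiGAANEMgAyR3d3d1RGZ4iHiYZ3ZmUhEiNFeGISRUMjV3IARndlQ2VWd3dlMjaHeImamHdlMQABRmd3MAAAAAAkMAN3d3ZVd1VmVDIjWaqImsyoZDIAABNneHUAAAAAASIQJnd3dlZ4ZDIQATaszLqry4ZDMwE1VniKgwFEISNFQzNXd3d2ZohjAAADWLzMy6mXVEVlRFZ4iKy0FXdmZ3d2VWd3d3d3iGMQEkVniJq7qEIkV4d2Z4mazbZXh3d3eIdVZ3iHeIiIdURWZlQzRpqXQjV4iHd3ia3tqImId3d4d1VniId4iJh2Znd2QhETaZh2eJl2Z3iJzuyZqph3d3h3ZneId3eImZh3d3ZUQzJGiJmZl2VneIneypm7h3d3d3d2d3d3d4mry5iHd2Z3dTRWd3dlZnd4nNy6mrqIiHd3d3d3d3Znid79ypiIiZqWQhJFVVZ3d3jO3Ny7uaupiHd3d3d3ZVia/+3dzLu7y5dSESRmZ3d4it7d7d26vMy6h3d3d3dUeb79u83u7u3KhlQ0Vmd3d4ic3Mu83bu83d25d3d3ZUWb78u6q83u3Ml2ZVVVZ3d4ic7ah2ipiaq93cuXd3ZTN7ztzcqqq7u8y6qHZVVnd3iL7rhkNDESRnmry7mHdkJavdvdu7upiJu7upd2Z3d3eKzcl1QyAAE0Z3irvLqGRZu8u7qZqod4iFM0Vnd3d3eJzcmHZUIBNWZ3d4rM3Kdnmquql2d2RXhzAAAld3eIiJztuHd2ZEVnd3d3eKzMuYeJqpmYdTNHiEAAEkZ3eImr3uyYd3d2VVZnd3d3eJqpiZiZmap0NGiWEBVnd3d4nN7/25mHd2VCIjVnd3dlRniKuYiaqnVWiYURV4iIiIm+//3My5d2VDIRI0Z3dmQyNnm5iJqZdniYdCR4iIiIis7tys7sl2VndmVDI0VmZlMSWKl2iYiHiYdlRnh4iZmr3Lu7zdqHd5qqqYYyI0Vnh0NHmXVneImZhmVXiHirzMy6q8y6qYiJqZq7uWMRNFeZhmialWZYiamHZmd3eL3u7JiJu5d4iZmZmaupdTM0VoiIiJqnZVeJqod2Z3d4nO7cl3ZWUyNXiIiImYiHZVVWZniIiZhmZniZmHZmZ3h5u6mpdTMhAAJGZnd3Z4d3ZlVmd3ZmeHd3iImYdlVWeHeYiJmHVEMQAUVDRVRFZ3iIdmeIdmZoh3eIiHZnZVZ4doiJqYd2ZlQ0QhERABNEaJmGZ4mZqquomZiHZWd1VniHiImod2ZmZUIQEyEAARJGZkMhOL3v/9rbmIdUZ2VWeIiIiZh3ZlVDEBSJh2QyIkQgAAAFzv///vyYd1RnZEZ4h3iImZiHZlVXnMy5h2UxEAAAABSLzN//uoh2VGdURneGaIm8ypmZmr3dy5dUVSAAAAAAE1eHd5tnd3ZUZlRXd3ZHis7cqqqru7qoZDNVQzRWZUMiNWVCIwJGdkRWVFd3d0Z4m8u6qZiIiIhlRWeKu6mImpYzVmQhAAFFMlZUV3d3ZXdWm7uqiHd3iIiIiJupiazv/HNGdkEAAAABVkNHd3iGZlRoq7qYd3eImZmYiHet///9uGdlQhEAAAJVIUZ3eKhWZFeKq7qIiIiIiIh3i+7u3MvMp1IQASAAAjEARWeJuXh2V3msu6mYh3ZVZ3is26maq8ynMQAhIgAAAAEzR5u5qYh4iKury6h3UhJGeJqYiImru6YhIlIkEAAAAiJIm7q6iZiIqqvcmHYwAUeIiIh4iruqlSJW"/>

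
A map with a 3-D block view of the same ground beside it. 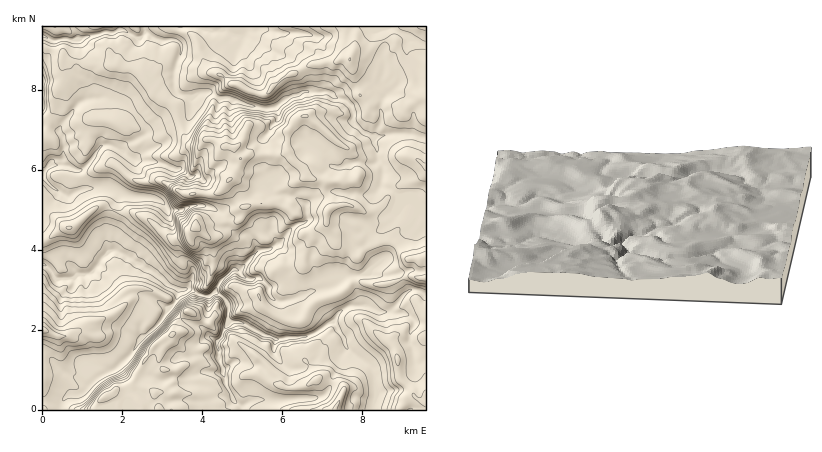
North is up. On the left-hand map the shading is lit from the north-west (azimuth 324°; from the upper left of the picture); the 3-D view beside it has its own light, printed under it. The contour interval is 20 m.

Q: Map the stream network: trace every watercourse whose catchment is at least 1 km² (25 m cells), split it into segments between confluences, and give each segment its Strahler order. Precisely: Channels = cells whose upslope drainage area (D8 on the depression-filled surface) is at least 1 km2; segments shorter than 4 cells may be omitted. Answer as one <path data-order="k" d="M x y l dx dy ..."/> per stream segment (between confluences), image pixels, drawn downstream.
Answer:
<path data-order="1" d="M278 400l-22 0-12 6-6-2-4-4-2-6-6-8-4-16"/><path data-order="1" d="M88 388l8-10 14-8 6-2 8-8 8-8 6-8 8-8"/><path data-order="1" d="M374 386l0-10-2-8-6-6-14-8-6-6-2-4 0-4-8-14-2-2-4 0"/><path data-order="1" d="M192 376l10-4 20 0 0-2"/><path data-order="2" d="M222 370l0-2-4-8 0-10-2-6 6-8 0-4 4-4 0-4 2-2 0-6"/><path data-order="1" d="M410 340l0-8 4-4 0-6-4-6-6-2-22-2-16-6-16 0-8 4-12 14"/><path data-order="1" d="M142 336l4 0"/><path data-order="2" d="M146 336l14-12 4-8 6-6 0-4 6-6 0-4 2 0 0-6-2-2"/><path data-order="2" d="M330 324l-4 0-10 8-8 4-22 2-2 0-8 2-4-4-10-2-18-10-6-2-6 0-4-6"/><path data-order="3" d="M228 316l0-8-4-10-8-6-6 2"/><path data-order="3" d="M210 294l0 2-8 0-10-6-6 0"/><path data-order="3" d="M186 290l-10-2"/><path data-order="3" d="M176 288l-8-2-14-14-4-2-2-2-2 0-6-6-6 0-2-4-10-4-2 0-4-4-2 0-6 4-4 2-4 4 0 4-6 6-6 4-12 0-4 4-14 0"/><path data-order="1" d="M74 280l-16 0 0-2"/><path data-order="3" d="M58 278l-10-12-4-2-2 0"/><path data-order="1" d="M362 274l-16 2-14 10-18 4-22 10-8 2-6 0-8-6-2-4 0-6-8-8-2 0-2 0-4 2-6-2-8-8"/><path data-order="2" d="M238 270l-2 0-4 0-4 4-8 8-4 8-6 4"/><path data-order="1" d="M372 234l16-10 6-6 2-24"/><path data-order="1" d="M180 210l-12 0-8-10-4-2-30-2-18-8-24 0-10 4-4 4-4 0-14-8-6-8-2-2-2-6"/><path data-order="1" d="M400 198l-4-4"/><path data-order="2" d="M396 194l-4-4-6-2-4-2 0-20-4-6"/><path data-order="1" d="M270 190l4 4 18 2 10 6 4 4 2 14-4 2-6 2-4 2-16 18-2 0-8 6-10 0-20 20"/><path data-order="1" d="M196 174l-2 2-4 0-8-6-6 0-16-8-4 0-2 0-16 0-8-4-10-8"/><path data-order="2" d="M48 168l-6 4"/><path data-order="2" d="M378 160l0-10-4-6 0-2-4-6"/><path data-order="1" d="M326 158l2 4 4 4 4 2 6 0 4-4 8-2 20 2 4-4"/><path data-order="2" d="M120 150l-10-4-8 0-6 6-2 6-12 12-8 0-8-4-14 0-4 2"/><path data-order="1" d="M136 140l-2 2-8 2-4 4 0 2-2 0"/><path data-order="3" d="M370 136l-4-4-2 0-10-8 0-12-2-6-8-6-6-2-6-4-6-2-4 0-18 0-4 2-8 2-6 2-12 10"/><path data-order="2" d="M376 136l-6 0"/><path data-order="1" d="M388 134l-2 0-4 2-6 0"/><path data-order="1" d="M278 112l-2-4-2 0"/><path data-order="3" d="M274 108l-12 0-4-2-6 0-16-6-2 0-6-2-10 0-6-6-10 0-6 4-12 0-6-2-4-6 0-18 4-10 2-4 2-10-4-4-4-2-14 0-8-2-4-4-4 0-2 2-8 0-8-6-8 0-4 2-12 0-2 2-14 2-4 4-24 0-6 0-10-4"/><path data-order="1" d="M108 98l-4 0-14 0-10 4-4 4-4 8-10 10-2 4 0 6 2 4 0 4 2 0 0 16-6 6-8 0-2 4"/><path data-order="1" d="M386 96l-4 2 0 4-2 4 2 14-2 4-4 6 0 6"/><path data-order="1" d="M242 42l0-4-4-2"/><path data-order="2" d="M238 36l-8-2-4-4-12 2-6-4-4 0-4-2-20 0"/><path data-order="1" d="M284 34l-8-2-12-4-4 0-4 2-8 0-4 6-6 0"/><path data-order="1" d="M388 26l-2 0"/>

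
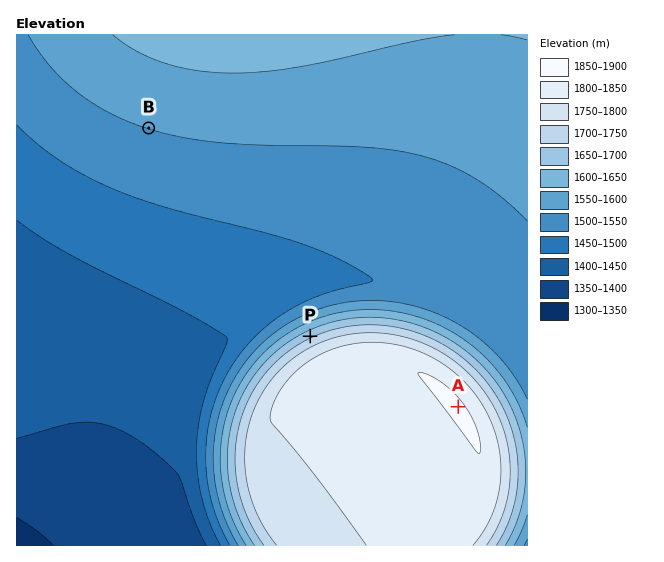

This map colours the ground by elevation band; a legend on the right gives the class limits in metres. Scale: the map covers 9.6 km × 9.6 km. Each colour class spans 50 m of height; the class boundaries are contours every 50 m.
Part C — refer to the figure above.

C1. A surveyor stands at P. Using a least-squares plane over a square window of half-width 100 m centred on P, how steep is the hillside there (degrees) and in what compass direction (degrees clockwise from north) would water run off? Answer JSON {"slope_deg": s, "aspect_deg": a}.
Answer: {"slope_deg": 19, "aspect_deg": 335}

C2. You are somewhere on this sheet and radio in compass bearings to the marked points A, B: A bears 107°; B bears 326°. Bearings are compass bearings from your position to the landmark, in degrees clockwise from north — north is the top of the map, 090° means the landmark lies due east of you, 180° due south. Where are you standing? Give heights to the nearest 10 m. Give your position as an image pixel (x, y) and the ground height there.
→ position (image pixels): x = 305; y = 360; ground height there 1790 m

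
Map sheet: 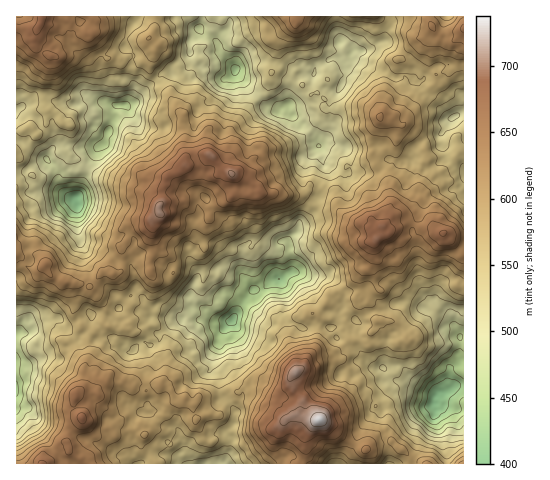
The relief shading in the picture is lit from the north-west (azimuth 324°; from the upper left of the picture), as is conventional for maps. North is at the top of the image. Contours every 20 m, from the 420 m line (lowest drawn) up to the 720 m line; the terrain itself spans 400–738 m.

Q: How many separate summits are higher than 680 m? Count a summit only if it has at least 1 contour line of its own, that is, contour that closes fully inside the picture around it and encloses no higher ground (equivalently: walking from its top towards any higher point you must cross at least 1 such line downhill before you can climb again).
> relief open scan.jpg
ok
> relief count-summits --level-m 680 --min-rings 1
7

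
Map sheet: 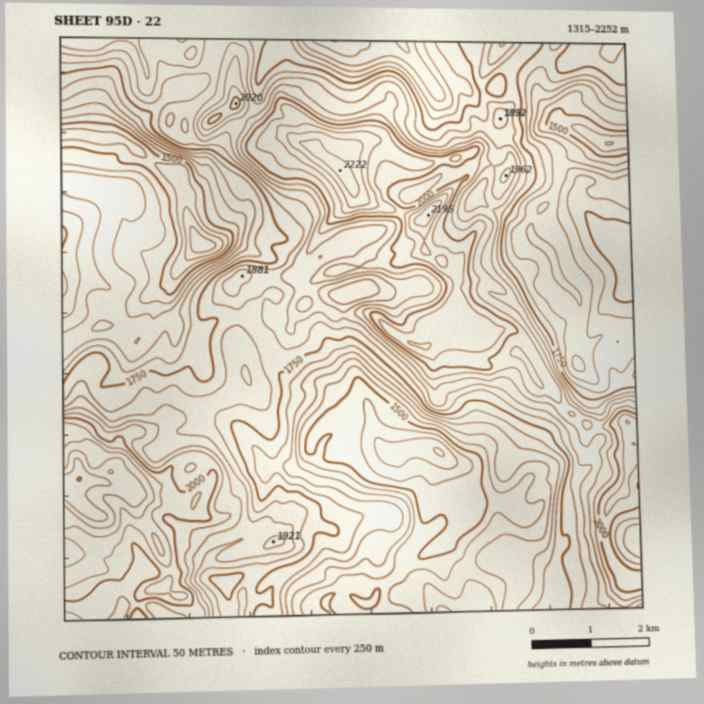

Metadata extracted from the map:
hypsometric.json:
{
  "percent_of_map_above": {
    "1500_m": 93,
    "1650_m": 71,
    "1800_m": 43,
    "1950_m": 20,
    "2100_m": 4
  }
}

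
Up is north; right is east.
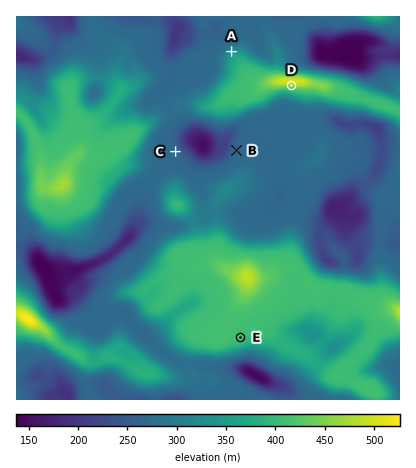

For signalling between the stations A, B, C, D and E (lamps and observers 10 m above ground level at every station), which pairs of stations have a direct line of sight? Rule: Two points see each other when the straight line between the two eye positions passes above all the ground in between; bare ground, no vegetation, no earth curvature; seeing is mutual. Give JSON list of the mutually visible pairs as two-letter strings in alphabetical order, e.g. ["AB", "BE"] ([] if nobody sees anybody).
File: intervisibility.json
["BC", "BD", "CD"]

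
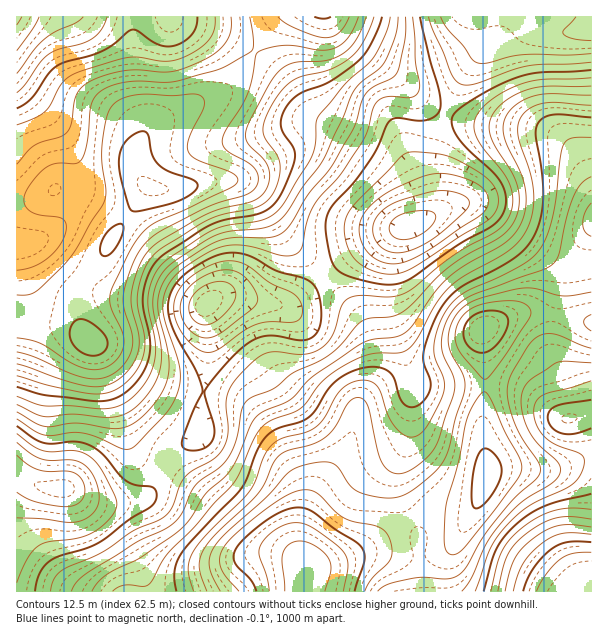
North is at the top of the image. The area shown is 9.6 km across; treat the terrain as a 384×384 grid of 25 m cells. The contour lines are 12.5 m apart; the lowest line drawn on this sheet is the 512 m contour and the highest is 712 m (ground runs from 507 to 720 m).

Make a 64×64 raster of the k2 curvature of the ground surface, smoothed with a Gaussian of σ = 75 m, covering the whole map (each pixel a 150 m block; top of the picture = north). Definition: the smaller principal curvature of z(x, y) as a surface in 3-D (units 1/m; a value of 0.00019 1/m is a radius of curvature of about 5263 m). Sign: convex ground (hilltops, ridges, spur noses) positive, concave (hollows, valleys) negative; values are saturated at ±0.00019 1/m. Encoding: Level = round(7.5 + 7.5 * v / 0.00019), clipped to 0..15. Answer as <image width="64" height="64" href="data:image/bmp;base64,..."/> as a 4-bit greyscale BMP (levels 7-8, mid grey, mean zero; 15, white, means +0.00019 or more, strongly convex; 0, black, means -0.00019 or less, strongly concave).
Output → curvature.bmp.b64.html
<image width="64" height="64" href="data:image/bmp;base64,Qk12CAAAAAAAAHYAAAAoAAAAQAAAAEAAAAABAAQAAAAAAAAIAAATCwAAEwsAABAAAAAAAAAAAAAAABEREQAiIiIAMzMzAERERABVVVUAZmZmAHd3dwCIiIgAmZmZAKqqqgC7u7sAzMzMAN3d3QDu7u4A////AGV4mGZ4mYZDRVVWd3VFZ3d3d3ZCJGd3d3d3dkNDNFZ3ZXmYdnmphURVVWeIhkVnd4iIhkM1Z2Z4iHdlM0RDRWZVaJh2aJh1RFVVaKqnVXiJqqqWVFZmZnmZh2UzRUM0RFRWd3Znd2ZVVVVoq6hmeKqqqYZVZmVVaJl2VCNFVDMiZURVZVZnd2VVVWirqXd5qqqYdlZ3ZUVoiHVDI0REMhB2ZURFVWeJdlRFaJqpiImZmYdVVndlRFeIdUMiNEMiInd3ZVVVVniGVEVXiZiJmqmIdkRWdmVUV4d2VTNEQzNFd4h2VVRERVVEQzNXiImamYdlRFZ2ZVVWiHd2VEVDNGdmeHVERDIiIjMzIiR3iImIdlRFZ3ZmZlV3iIdkRUQ0Z2VVVCIjIhERJFVDI0Zmd3ZlRFVndmZ3ZWd4iGRFVERWZCERESIzMiIkZ3VDNERFVVVVVmZmVnd1VniYZUVmVFVCAAABI1VVQyNXh1RDM0RWZmZmZmVVd3VWiJl1VndmVRAAABI1Z4djIkZ3VDRFVmd3d3ZmVERnZVaJmYdnd3dmAAERETV4iHQyNFZDNXeIiId3d2ZUM1ZlV4mamHd3d2YAEzMRNWeIdUMiMzJGmqmYh3d3dmVDRVRXiJmph2ZmVgFFVCI0VmZlVDIRI1eaqph2Znd3ZkM0RFeIiJh2VVVWFGiFM0RFVVVVQhESRXmql2Vmd3d2VDM0Z3d3d2VDNFZHiZZEREREVVVUIRIzV5qWVFZ3h2VUMzR4iHd2VDIjRleZlkVURERVVmUhIzNFeHU0VniHZUMyNHmYh3ZTEAEjV5l1RURERVRWZBE1VDRWUzRWiJhkMyI1eZiHdUEAAAFXh1RFVURERFVUEUd1RERDRWiaqXUyIjR4iHdkIAEREWeGVFd2ZURERVMRSIdUNERWiru5hTIiNFVmZlMhJGVEeIZVeZl2VENFUxFIh2VEVVZ6y6l1QiIyIzRVQzNGeHd3dmaKu6hlMzRDEUeHdmVERXm6mHVCIiIiM0VURWeId3d3d5vMy5ZCI0MRR4h4dkQ0aJiHdkIRIzM0RWVVZ3Zldnd4m83dyVMiMhE2iImHVDNWZmd2QhEkZlVVZVVWVER2ZnibvN3rcxERETaJmphkM0NEVnZCESWJh2ZlRFQzRXZmaJq7ze2VEAABNomqqHQzMzRVZkIRJpu6mHZEQ0V3dmVomaq83aYgAAFGiZmHUiIzREVVQhE2re7bhkREV4h3ZWeIiImqliAAAUZ3dlQhI0VVVWVCECa//9qGRERXiHdmd3d2ZmZUIAABNFVDIhE1Zmd3dkIQFa//yXZVVVZ4dlZ3dmVUMyEAAAATMyEREkVmeIh1QyETa92oZnZlVnh2Voh2VUMyEAAAAAEiEREjRWZ4iHVDMyI1iXZnd3Zmd3ZniHZVVEMhAAAAABEiM0RFVWd3ZTNFVDM0VVZ3ZmZmdmeIdmZmVTERIQAAEjRWVERVVWZUM0V3ZDM0VmVVVVV2Vnd2Z3dlMRIzEAASRnh2VVREREMjRXmXZVVVVURVRFVWZ2Z4h2QhI1UxABJGiIdmVURDMiI1eJmIdmVURVVUMzRWZ3iIZCI1d0IRIjVnh3dmVEMiESNXiZh2ZVRVVVQzIjVniZh1M1eIUyIjM0Vmd3ZlQyEQASR4mGVERVZmZVQyI1eJmHVEZ4dTIjMyIzRndlUyEAAAACRnVDNFZmd3dmQiNXmHZUVndlQzQzIiI0VlVDIQAAAAACMyIkVnd4h3d0MjZ3ZVVWd3ZERVVDIiNFVEMiEQAAAAAAACNWd4mXeIdTNGVEVneIhlVXiHZDI0RVVUREMhAAAAAAE1ZniZd4mXQ0VEZ4iJmHZmirqXVDNFZmZVVlQyEAAAAjVmZnd3mahUNFaJqYmYh2ebzKhlREZ4d2ZndlVDIQASRWZmZneZqGMkaImYiIiHeJvMllVVRWd3Zmd2ZWVDIiNFZ3Zmd4mYUiWIiHdmeIiIm7p1VWZVVndmZ2ZlVUMzRFZnd2ZniJdCNpiHZURFVneJmGVWeHVWZmZmZmVVREVWZmd3dmZ4hjJHmIdlRDMzNEVmZVeIhlZmZVVmZVRVVnd3d3d3d3d1M1iIh3ZmVDMiIjVWZ3h2ZmZVRWd1VVZneIh3iIh4d2Q0aIiHd3d2ZUMiI0VmZmZ3dlRFd3VFVneJmIiIiHh2VEV3iIiIh3d3ZkMiM0VWZ4d2QzVmZURWd4mZmZiHdmVEVniIiZmHd3d3dlQzNFVniHUyRmZUNFZ3iaqpmHdlVVVniJmZmYd3iIiIdlQzRWd3YxJXdlMjRmeJqqqYd1VWZmeJmZmYdniIeIiHZUREVmVCE2iHUyI1Z4mqqph3VWd3d4mZmZhmeId4iIdlVVRERDI0Z4hkISNWeJqqh2dWeJh3eJmZh2Voh2eIdmVVVUMzRERXiHUyEjRWeIl2Z2eJmHd4iId2VWd2Z3d2VURVRERURVZ3dkMhESNFVmZnZ4iIdnZlVVVEVmZmd2ZVRFZmZURFVVZ2VDIQARIzNFZneHdmVUREQzNFVVZmZVVEV4iGREVVVWZVVTIQERERImd2ZlVEREREMzREVVVVVUVoq6hURVVVVVVWZUMhEAAAZmVVRERFVVRDMzNEVVVVVnm7unRFZURERFZ4dlMiERFmVVRVVVZmZVRERERVZmZniqu6hVZlQzM0VomIZURDM2ZmZmVWZ3d2VFVVZmd3ZmeJmZmGVmVCIkVniIdlVnZl"/>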